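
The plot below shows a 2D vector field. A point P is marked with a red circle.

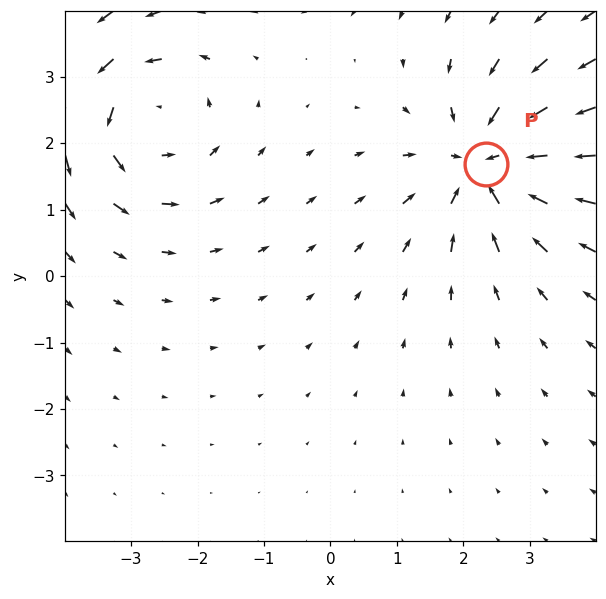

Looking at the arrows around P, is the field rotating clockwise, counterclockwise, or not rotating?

Near P at (2.3, 1.7) the arrows show no circulation. The curl there is ≈0.

not rotating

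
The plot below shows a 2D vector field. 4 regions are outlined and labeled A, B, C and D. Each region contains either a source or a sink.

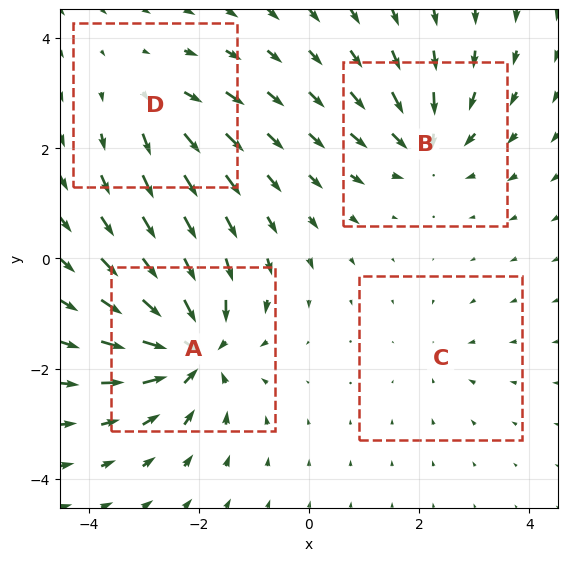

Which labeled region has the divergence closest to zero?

C

Divergence at each region's feature centre — A: about -8, B: about -5, C: about -2, D: about +4. Region C is closest to zero.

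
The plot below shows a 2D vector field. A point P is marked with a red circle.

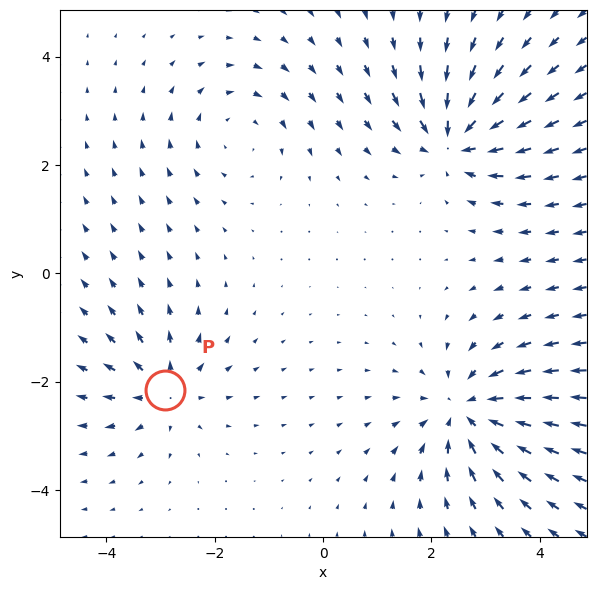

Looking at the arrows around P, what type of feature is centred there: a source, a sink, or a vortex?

At P (-2.9, -2.2) the arrows spread outward. Divergence about +4, curl ≈0 — positive divergence with near-zero curl is a source.

source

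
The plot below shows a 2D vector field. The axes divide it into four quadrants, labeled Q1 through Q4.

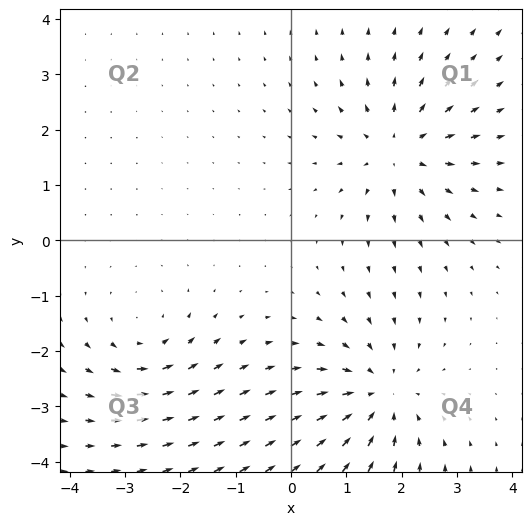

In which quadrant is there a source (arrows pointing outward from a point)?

The source sits at approximately (1.9, 1.6), which lies in quadrant Q1. The divergence there is about +4, positive as expected for a source.

Q1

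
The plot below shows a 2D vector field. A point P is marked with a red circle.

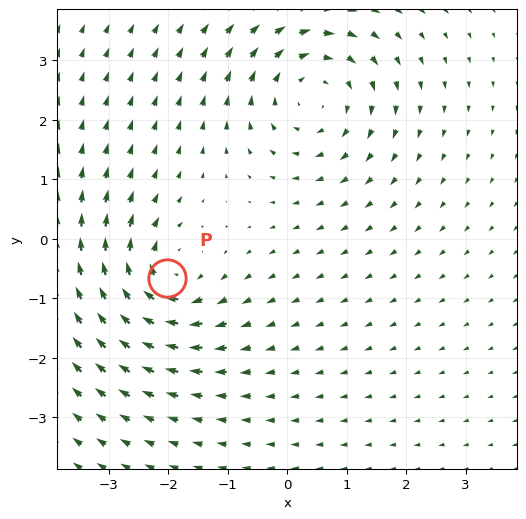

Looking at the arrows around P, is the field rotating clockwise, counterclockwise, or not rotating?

clockwise

Near P at (-2.0, -0.7) the arrows circulate clockwise. The curl (z-component) there is about -4; negative curl means clockwise rotation.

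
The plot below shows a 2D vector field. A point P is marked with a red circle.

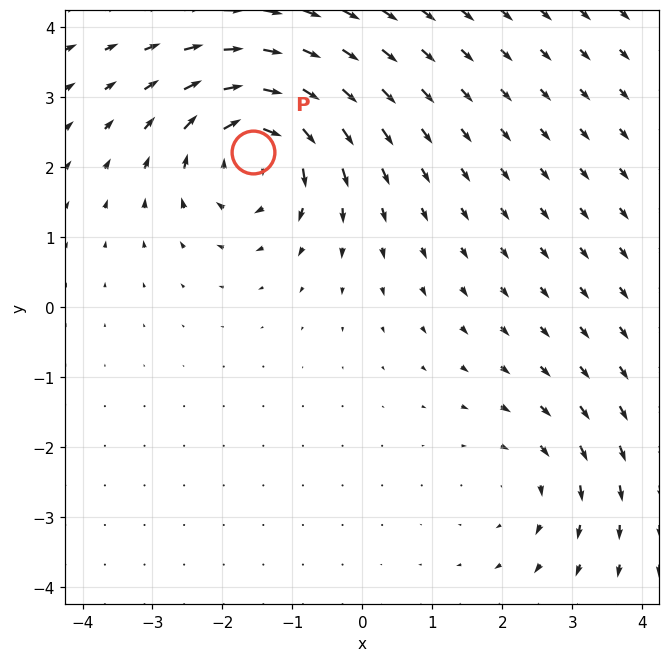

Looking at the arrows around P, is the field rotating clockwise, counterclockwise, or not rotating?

Near P at (-1.6, 2.2) the arrows circulate clockwise. The curl (z-component) there is about -5; negative curl means clockwise rotation.

clockwise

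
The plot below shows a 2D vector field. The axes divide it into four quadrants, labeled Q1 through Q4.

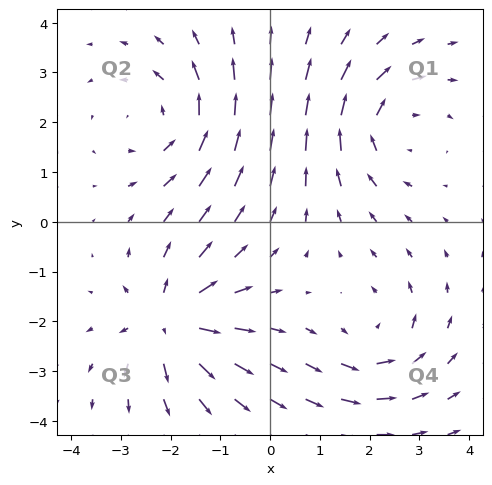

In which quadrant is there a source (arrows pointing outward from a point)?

Q3

The source sits at approximately (-2.0, -2.0), which lies in quadrant Q3. The divergence there is about +6, positive as expected for a source.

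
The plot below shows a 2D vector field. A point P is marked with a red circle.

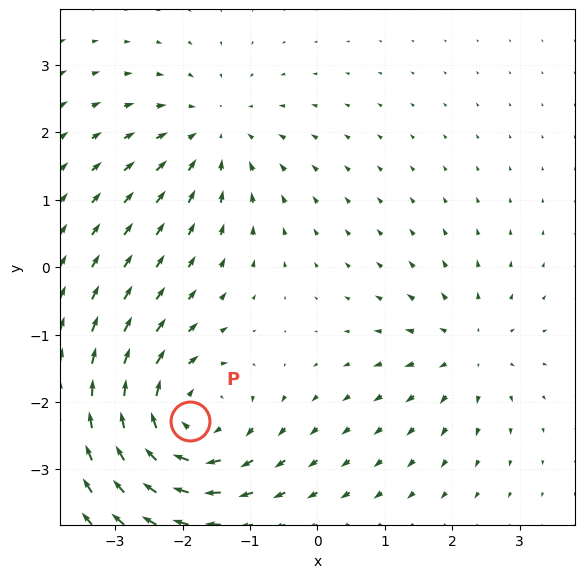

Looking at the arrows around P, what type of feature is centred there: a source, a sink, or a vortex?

At P (-1.9, -2.3) the arrows circulate clockwise. Divergence ≈0, curl about -5 — near-zero divergence with nonzero curl is a vortex.

vortex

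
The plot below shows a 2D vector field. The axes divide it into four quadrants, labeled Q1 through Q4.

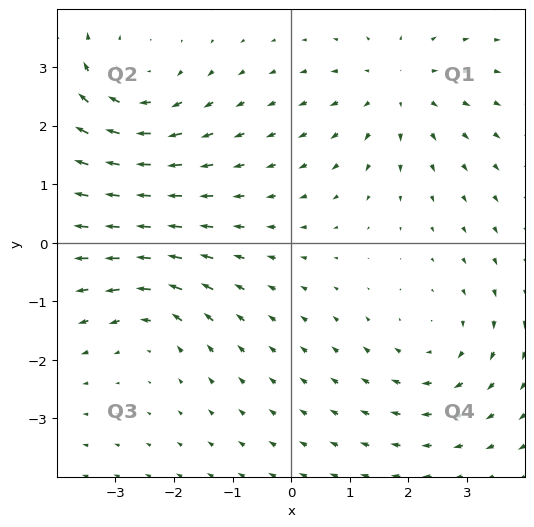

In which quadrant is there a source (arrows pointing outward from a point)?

Q1

The source sits at approximately (1.8, 2.6), which lies in quadrant Q1. The divergence there is about +4, positive as expected for a source.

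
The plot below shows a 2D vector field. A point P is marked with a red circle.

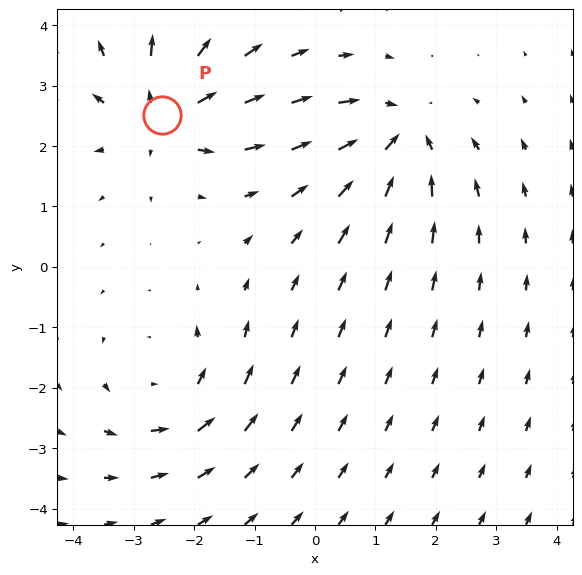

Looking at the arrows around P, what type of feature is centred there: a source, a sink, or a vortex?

At P (-2.5, 2.5) the arrows spread outward. Divergence about +6, curl ≈0 — positive divergence with near-zero curl is a source.

source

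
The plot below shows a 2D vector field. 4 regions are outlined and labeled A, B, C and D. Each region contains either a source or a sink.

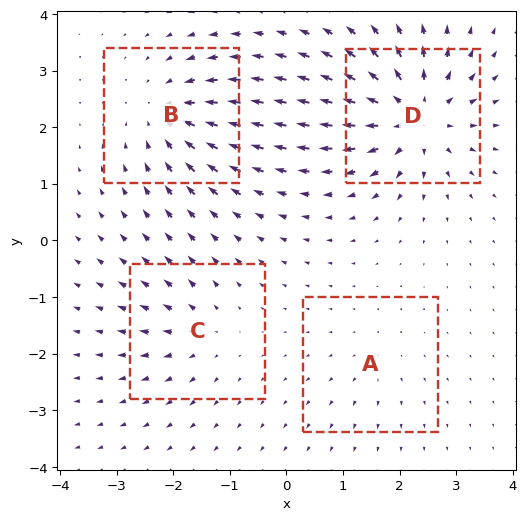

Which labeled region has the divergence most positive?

Divergence at each region's feature centre — A: about +2, B: about -6, C: about +4, D: about +8. Region D is most positive.

D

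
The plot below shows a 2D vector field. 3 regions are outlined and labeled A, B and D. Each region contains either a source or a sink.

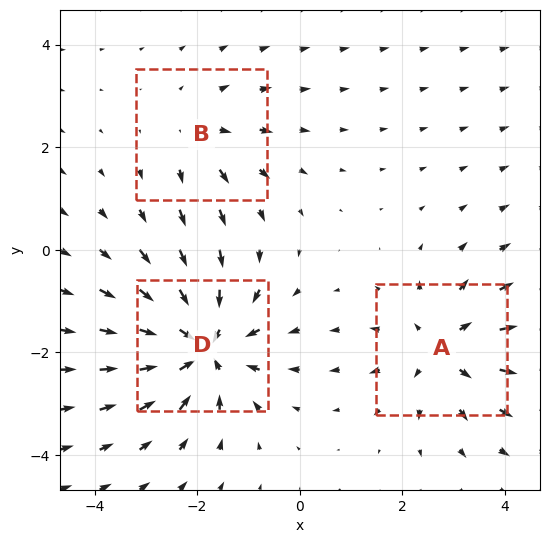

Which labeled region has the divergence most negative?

Divergence at each region's feature centre — A: about +3, B: about +2, D: about -5. Region D is most negative.

D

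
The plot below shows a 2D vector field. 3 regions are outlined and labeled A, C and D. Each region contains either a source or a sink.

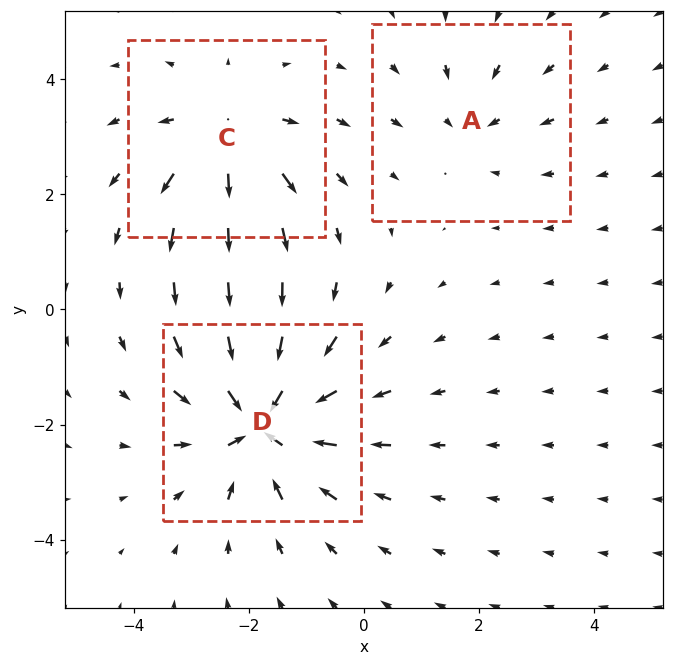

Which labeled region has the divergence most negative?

D

Divergence at each region's feature centre — A: about -2, C: about +3, D: about -5. Region D is most negative.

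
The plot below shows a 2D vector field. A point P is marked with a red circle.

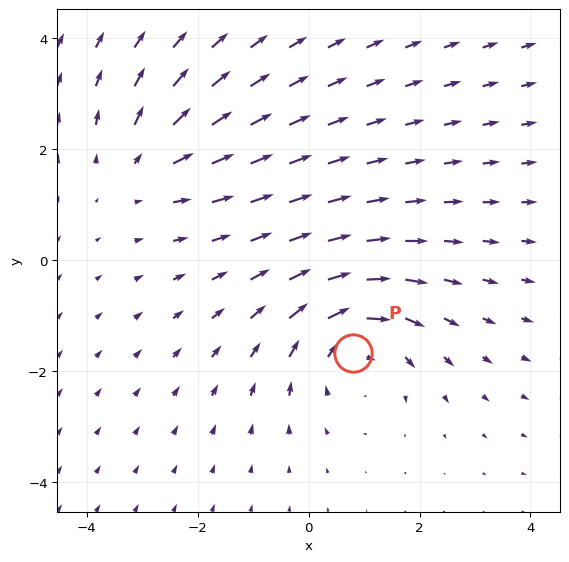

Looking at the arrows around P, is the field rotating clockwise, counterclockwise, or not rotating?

clockwise

Near P at (0.8, -1.7) the arrows circulate clockwise. The curl (z-component) there is about -3; negative curl means clockwise rotation.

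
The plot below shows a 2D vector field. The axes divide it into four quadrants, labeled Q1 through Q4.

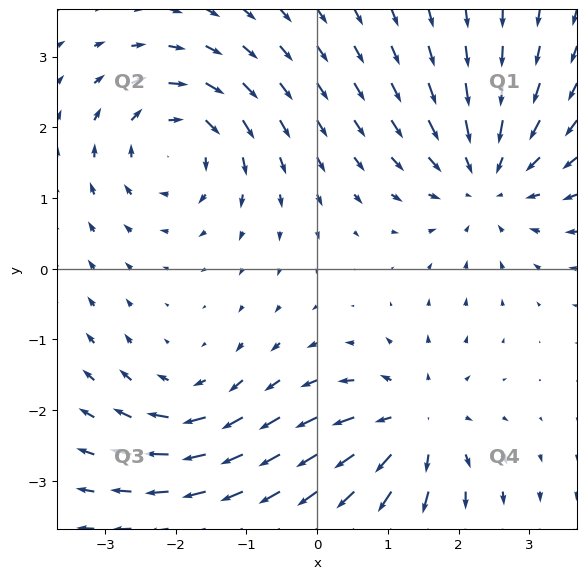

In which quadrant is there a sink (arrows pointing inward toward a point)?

Q1

The sink sits at approximately (2.4, 1.3), which lies in quadrant Q1. The divergence there is about -4, negative as expected for a sink.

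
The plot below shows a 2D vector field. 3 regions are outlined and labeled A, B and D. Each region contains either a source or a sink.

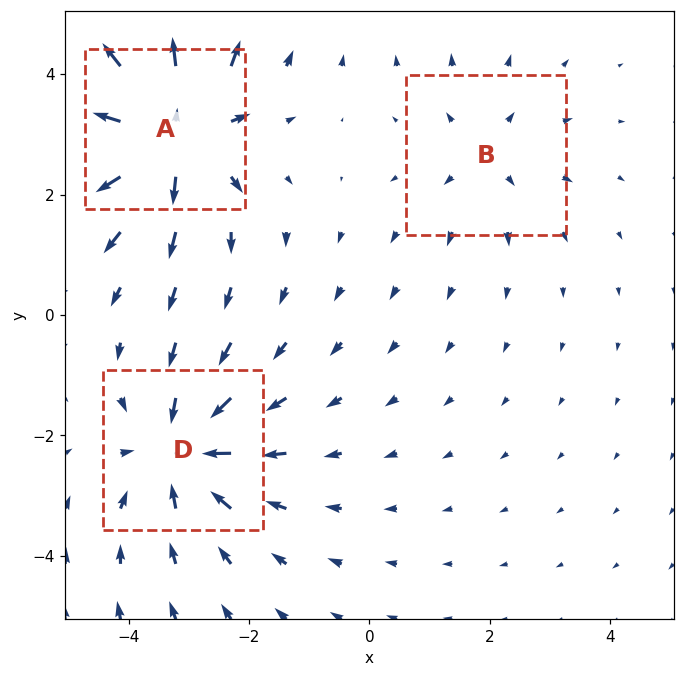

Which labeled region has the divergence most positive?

Divergence at each region's feature centre — A: about +5, B: about +2, D: about -4. Region A is most positive.

A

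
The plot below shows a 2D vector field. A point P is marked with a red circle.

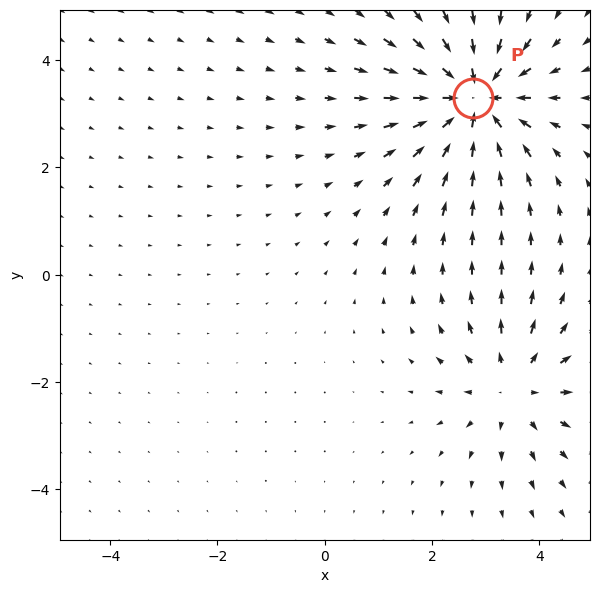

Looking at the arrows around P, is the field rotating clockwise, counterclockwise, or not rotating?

Near P at (2.8, 3.3) the arrows show no circulation. The curl there is ≈0.

not rotating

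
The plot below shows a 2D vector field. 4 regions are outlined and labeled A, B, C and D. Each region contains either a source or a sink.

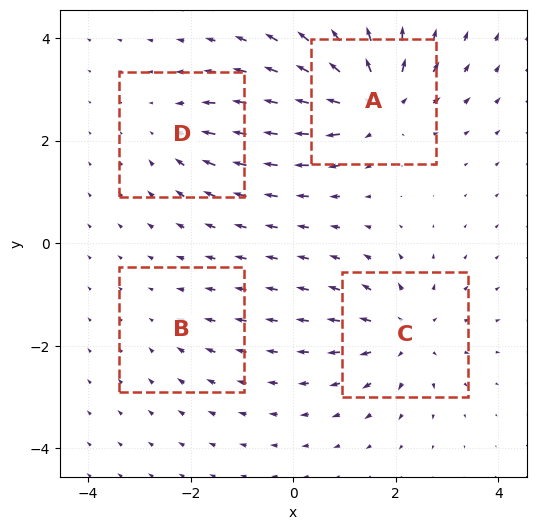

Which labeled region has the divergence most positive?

A

Divergence at each region's feature centre — A: about +7, B: about -2, C: about +5, D: about -3. Region A is most positive.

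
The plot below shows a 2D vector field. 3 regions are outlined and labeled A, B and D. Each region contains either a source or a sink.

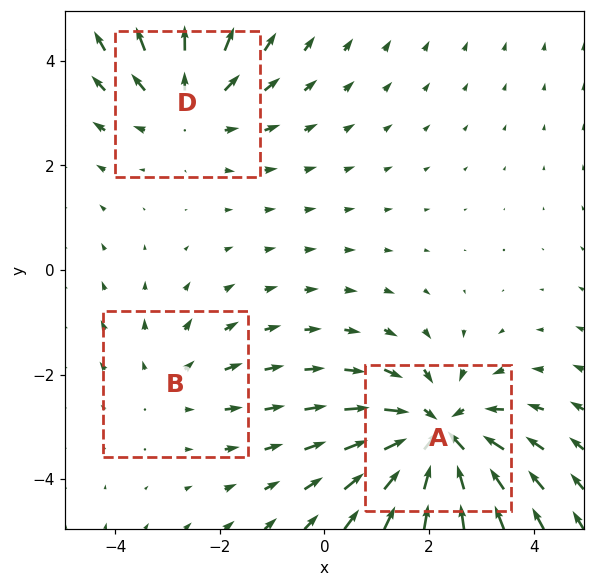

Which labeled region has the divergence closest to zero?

Divergence at each region's feature centre — A: about -4, B: about +2, D: about +3. Region B is closest to zero.

B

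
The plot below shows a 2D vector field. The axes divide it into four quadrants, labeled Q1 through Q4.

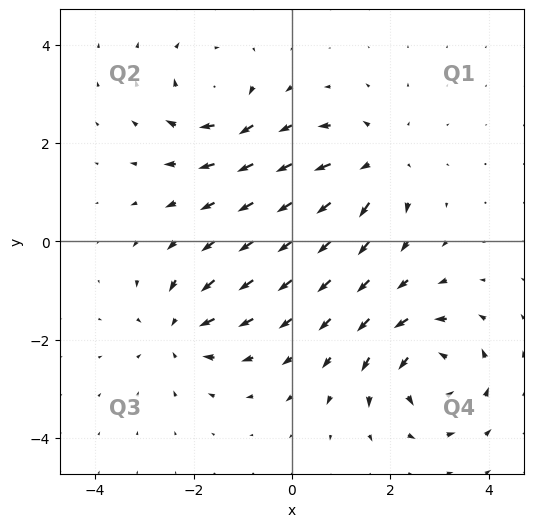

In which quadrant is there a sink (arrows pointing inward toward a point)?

The sink sits at approximately (-2.3, -1.8), which lies in quadrant Q3. The divergence there is about -4, negative as expected for a sink.

Q3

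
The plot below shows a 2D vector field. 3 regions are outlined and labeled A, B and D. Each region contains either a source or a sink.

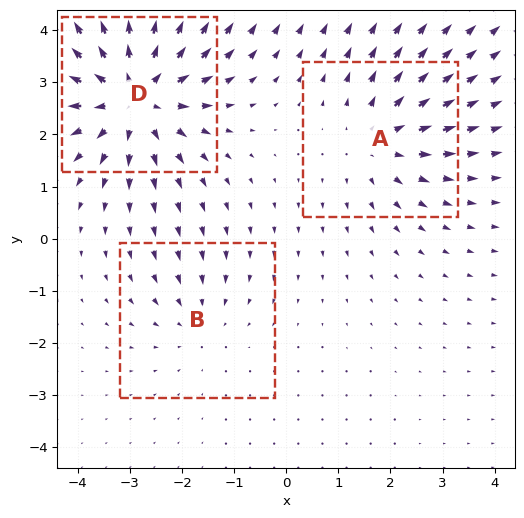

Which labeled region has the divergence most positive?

D

Divergence at each region's feature centre — A: about +3, B: about -2, D: about +5. Region D is most positive.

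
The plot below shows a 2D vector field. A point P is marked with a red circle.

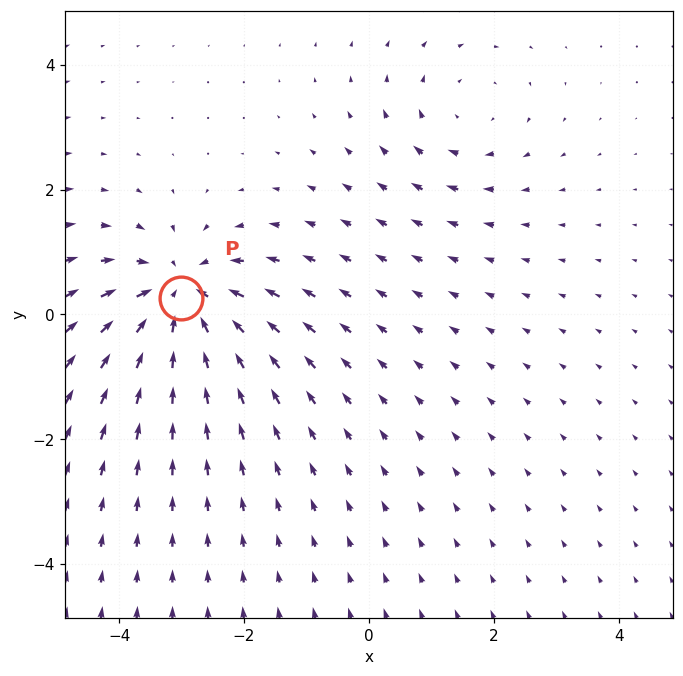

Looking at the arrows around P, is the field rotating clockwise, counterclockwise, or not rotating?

not rotating

Near P at (-3.0, 0.3) the arrows show no circulation. The curl there is ≈0.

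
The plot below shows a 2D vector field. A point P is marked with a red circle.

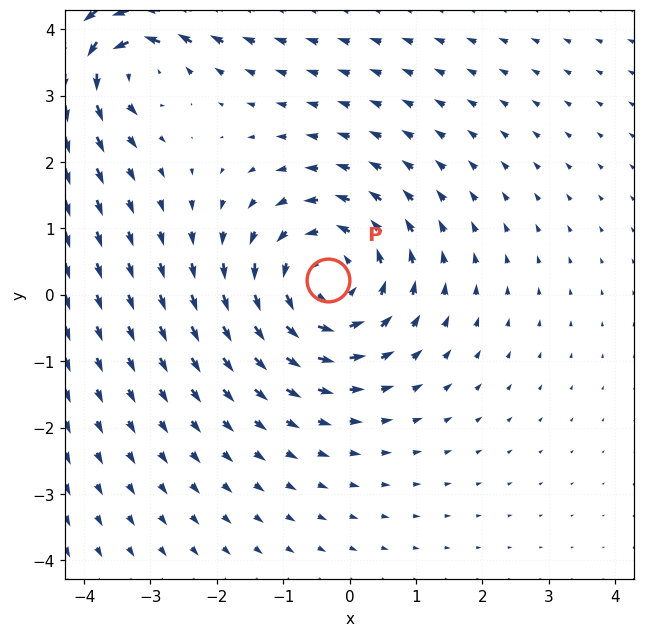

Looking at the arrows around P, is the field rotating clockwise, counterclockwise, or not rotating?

Near P at (-0.3, 0.2) the arrows circulate counterclockwise. The curl (z-component) there is about +4; positive curl means counterclockwise rotation.

counterclockwise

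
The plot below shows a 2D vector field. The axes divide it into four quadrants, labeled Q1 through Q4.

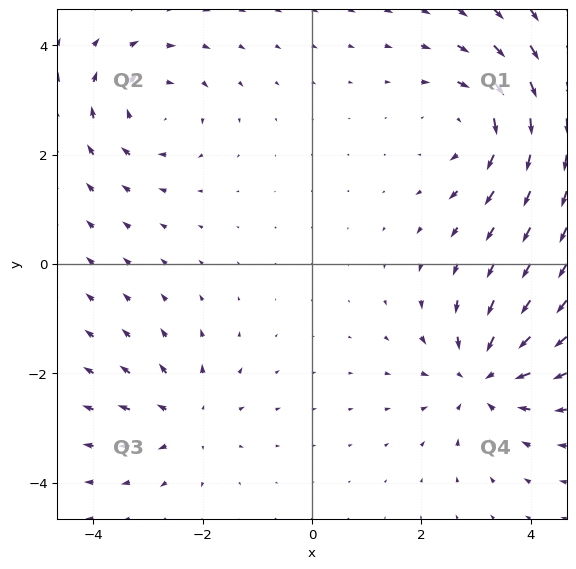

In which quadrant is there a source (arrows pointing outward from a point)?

Q3

The source sits at approximately (-2.3, -2.8), which lies in quadrant Q3. The divergence there is about +4, positive as expected for a source.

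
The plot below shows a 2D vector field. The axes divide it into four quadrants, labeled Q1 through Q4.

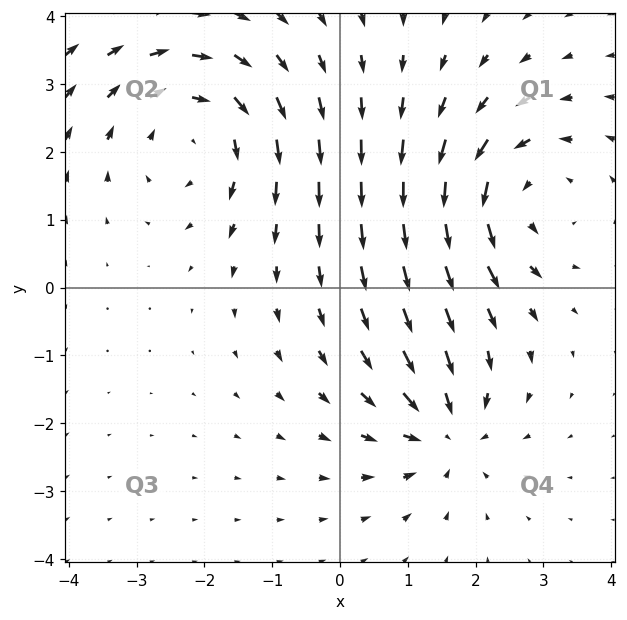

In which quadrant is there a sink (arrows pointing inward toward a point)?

The sink sits at approximately (1.6, -2.1), which lies in quadrant Q4. The divergence there is about -4, negative as expected for a sink.

Q4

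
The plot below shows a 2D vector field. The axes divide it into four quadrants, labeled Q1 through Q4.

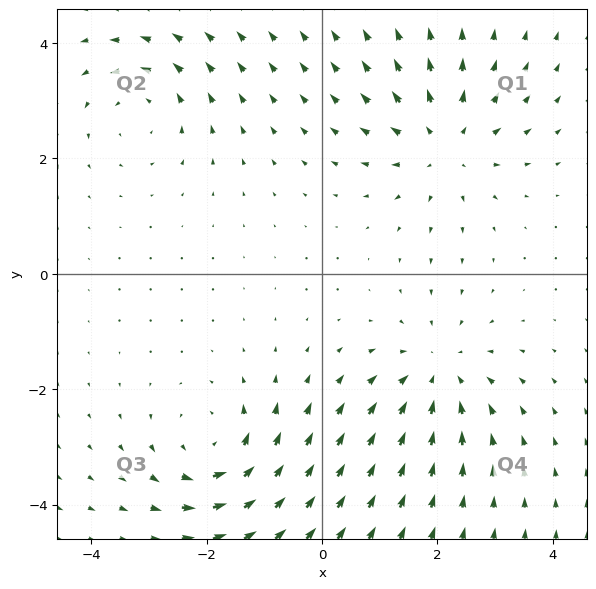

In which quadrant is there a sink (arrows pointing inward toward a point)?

Q4

The sink sits at approximately (2.0, -1.7), which lies in quadrant Q4. The divergence there is about -4, negative as expected for a sink.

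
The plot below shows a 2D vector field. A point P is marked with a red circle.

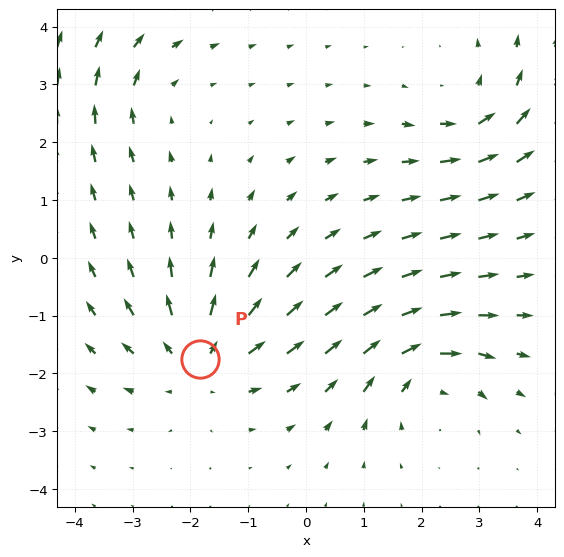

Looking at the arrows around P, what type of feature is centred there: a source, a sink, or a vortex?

At P (-1.8, -1.8) the arrows spread outward. Divergence about +5, curl ≈0 — positive divergence with near-zero curl is a source.

source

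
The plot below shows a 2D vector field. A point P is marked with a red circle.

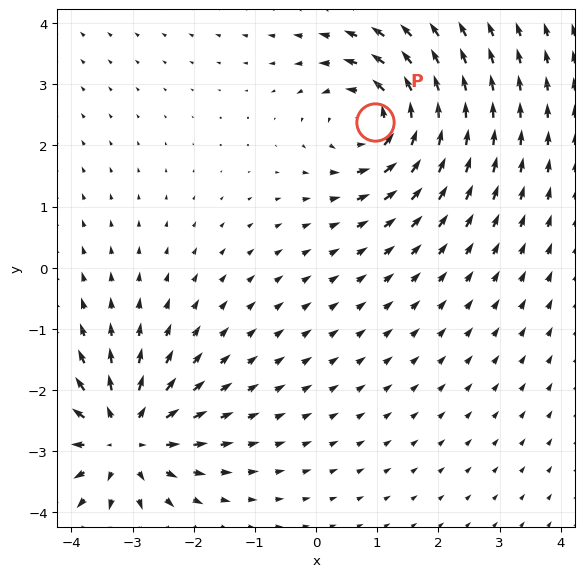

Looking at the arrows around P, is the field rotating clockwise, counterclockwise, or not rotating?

counterclockwise

Near P at (1.0, 2.4) the arrows circulate counterclockwise. The curl (z-component) there is about +5; positive curl means counterclockwise rotation.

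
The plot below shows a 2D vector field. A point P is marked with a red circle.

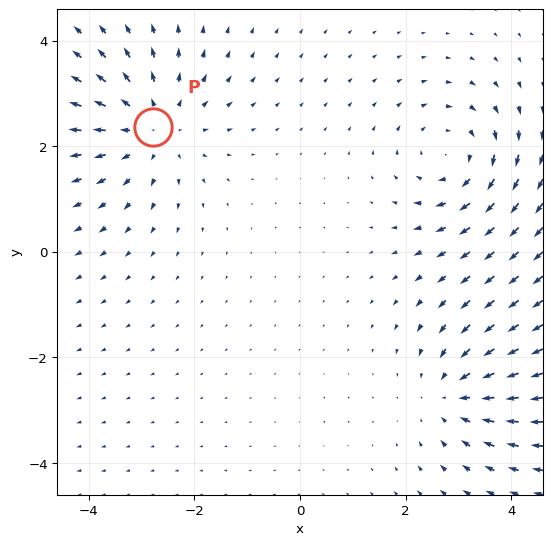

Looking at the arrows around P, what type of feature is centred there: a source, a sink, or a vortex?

At P (-2.8, 2.4) the arrows spread outward. Divergence about +4, curl ≈0 — positive divergence with near-zero curl is a source.

source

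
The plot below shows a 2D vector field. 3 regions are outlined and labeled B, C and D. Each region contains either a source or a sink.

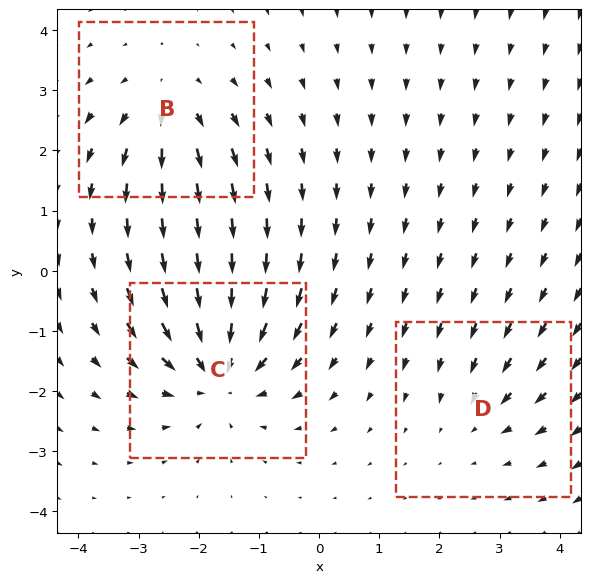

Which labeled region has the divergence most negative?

Divergence at each region's feature centre — B: about +3, C: about -5, D: about -2. Region C is most negative.

C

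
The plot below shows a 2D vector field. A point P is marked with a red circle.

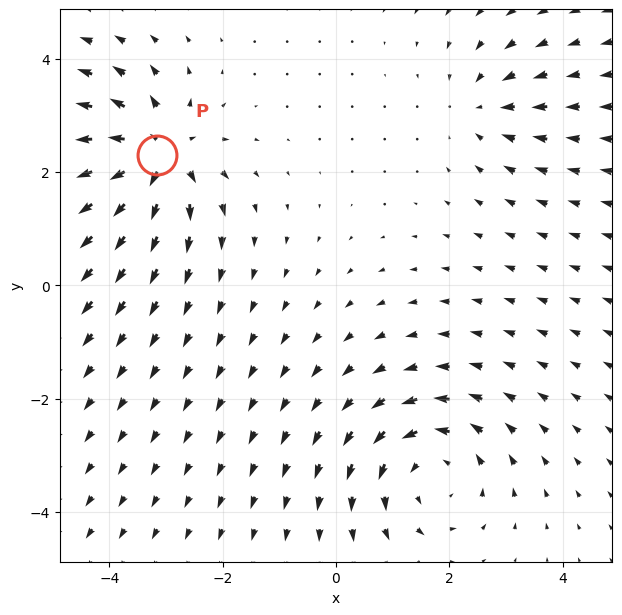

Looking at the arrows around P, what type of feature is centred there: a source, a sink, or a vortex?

source

At P (-3.2, 2.3) the arrows spread outward. Divergence about +6, curl ≈0 — positive divergence with near-zero curl is a source.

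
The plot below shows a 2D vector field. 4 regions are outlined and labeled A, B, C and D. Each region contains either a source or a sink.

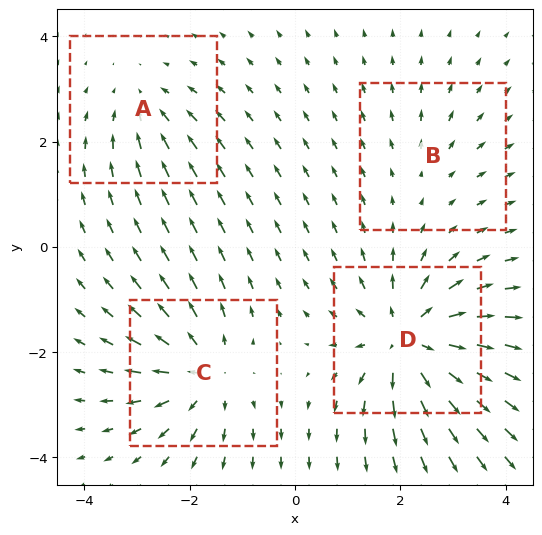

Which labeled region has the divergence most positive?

D

Divergence at each region's feature centre — A: about -3, B: about +2, C: about +6, D: about +8. Region D is most positive.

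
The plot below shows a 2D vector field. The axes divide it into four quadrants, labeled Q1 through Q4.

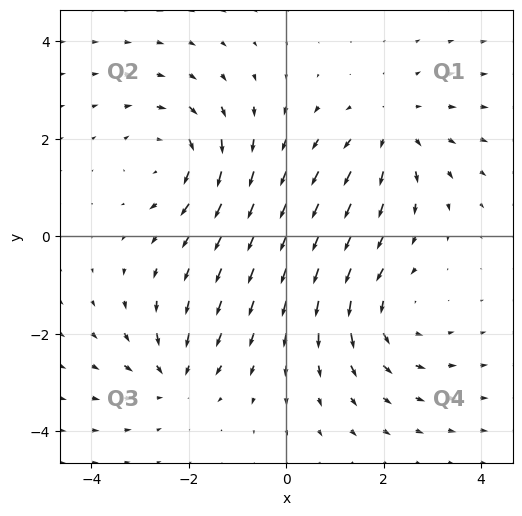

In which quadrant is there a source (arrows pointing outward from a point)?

The source sits at approximately (2.2, 2.2), which lies in quadrant Q1. The divergence there is about +3, positive as expected for a source.

Q1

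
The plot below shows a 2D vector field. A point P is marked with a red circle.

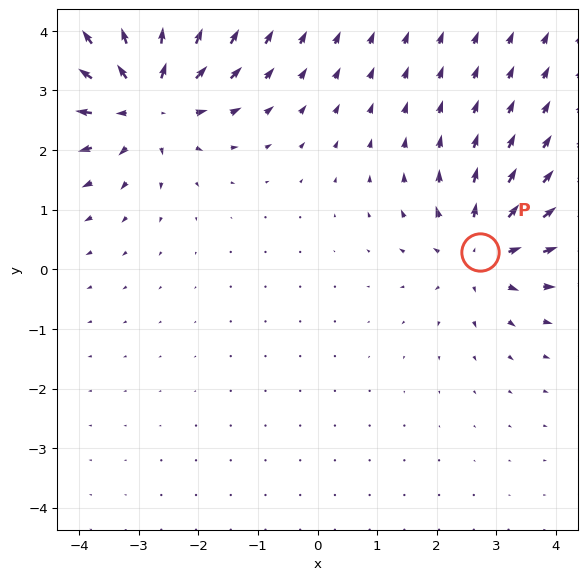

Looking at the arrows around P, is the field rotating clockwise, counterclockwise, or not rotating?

not rotating

Near P at (2.7, 0.3) the arrows show no circulation. The curl there is ≈0.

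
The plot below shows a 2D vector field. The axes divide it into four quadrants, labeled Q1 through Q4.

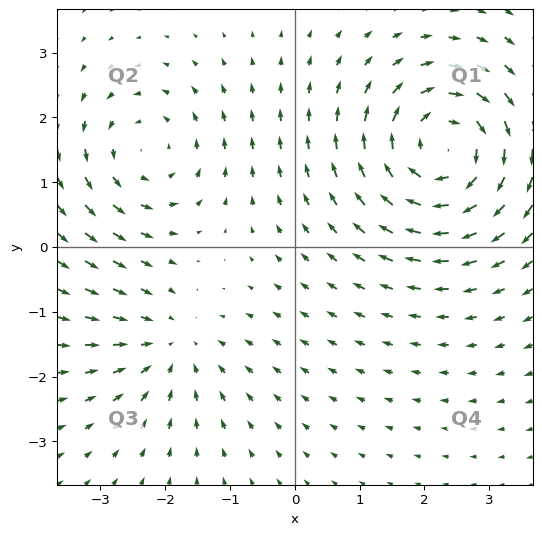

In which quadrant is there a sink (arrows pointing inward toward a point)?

The sink sits at approximately (-1.9, -1.5), which lies in quadrant Q3. The divergence there is about -3, negative as expected for a sink.

Q3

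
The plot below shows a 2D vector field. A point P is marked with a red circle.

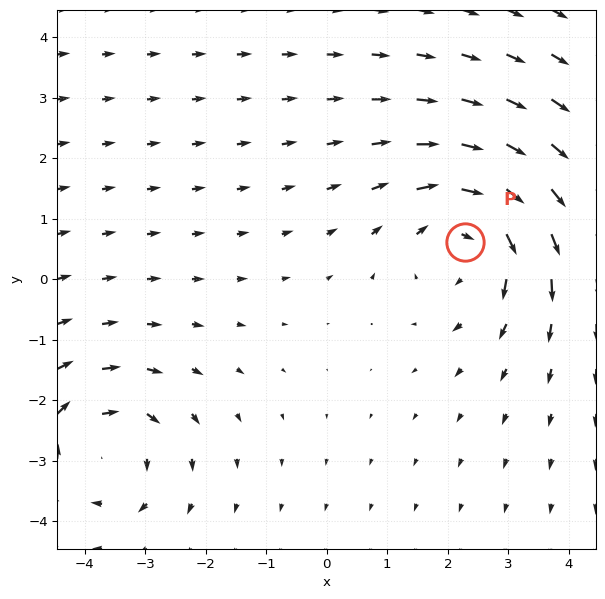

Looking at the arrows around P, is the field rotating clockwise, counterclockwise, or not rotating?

clockwise

Near P at (2.3, 0.6) the arrows circulate clockwise. The curl (z-component) there is about -3; negative curl means clockwise rotation.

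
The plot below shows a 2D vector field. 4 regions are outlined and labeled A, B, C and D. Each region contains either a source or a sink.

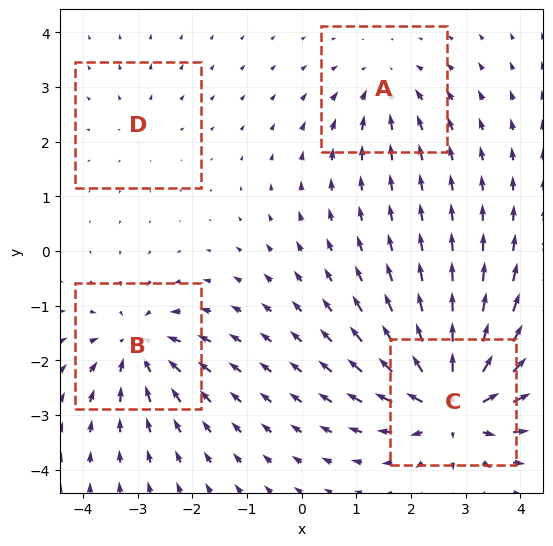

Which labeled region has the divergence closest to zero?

Divergence at each region's feature centre — A: about -4, B: about -6, C: about +9, D: about +2. Region D is closest to zero.

D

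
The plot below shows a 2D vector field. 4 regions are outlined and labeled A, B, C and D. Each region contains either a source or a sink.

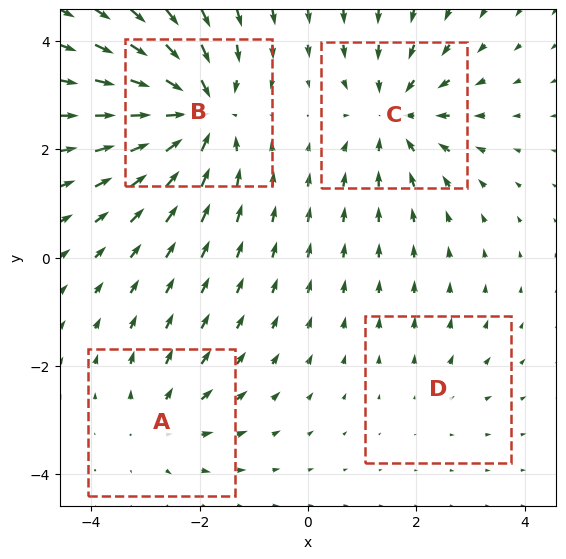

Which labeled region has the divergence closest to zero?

Divergence at each region's feature centre — A: about +3, B: about -7, C: about -5, D: about +2. Region D is closest to zero.

D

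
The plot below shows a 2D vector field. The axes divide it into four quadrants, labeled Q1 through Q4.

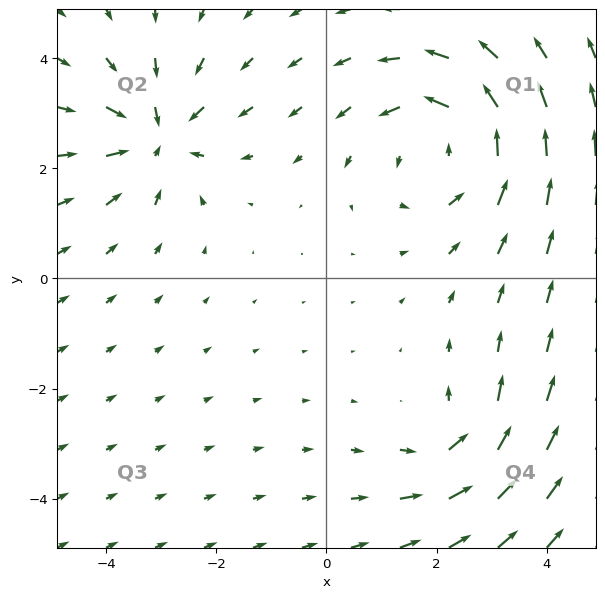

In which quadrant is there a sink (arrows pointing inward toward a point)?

Q2

The sink sits at approximately (-3.1, 2.6), which lies in quadrant Q2. The divergence there is about -4, negative as expected for a sink.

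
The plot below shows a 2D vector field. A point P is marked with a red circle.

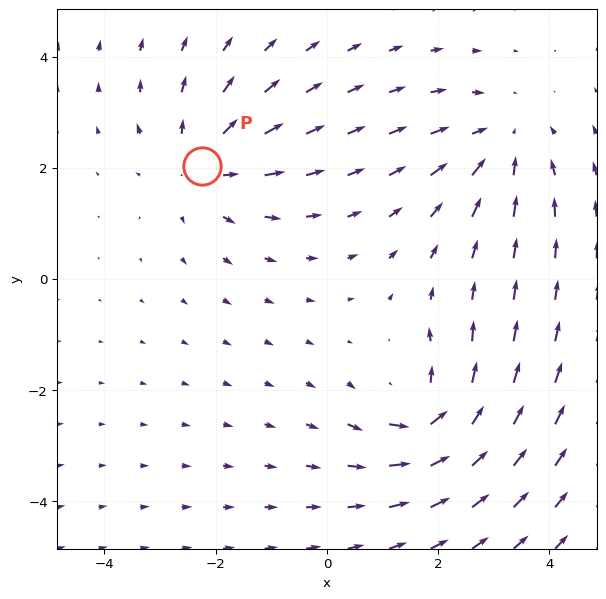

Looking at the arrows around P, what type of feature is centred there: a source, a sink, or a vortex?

At P (-2.2, 2.0) the arrows spread outward. Divergence about +3, curl ≈0 — positive divergence with near-zero curl is a source.

source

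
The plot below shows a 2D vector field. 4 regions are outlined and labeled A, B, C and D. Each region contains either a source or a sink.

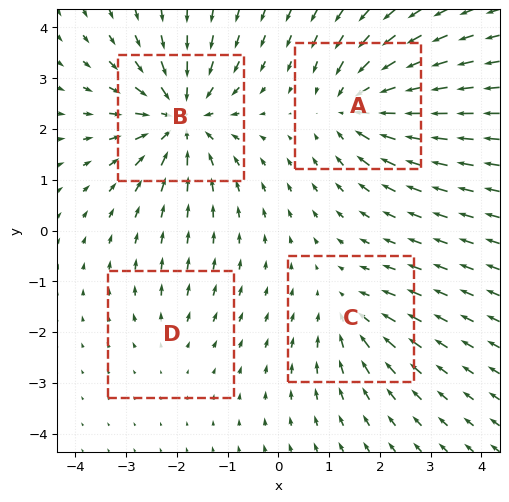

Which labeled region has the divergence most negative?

B

Divergence at each region's feature centre — A: about -6, B: about -7, C: about -3, D: about +2. Region B is most negative.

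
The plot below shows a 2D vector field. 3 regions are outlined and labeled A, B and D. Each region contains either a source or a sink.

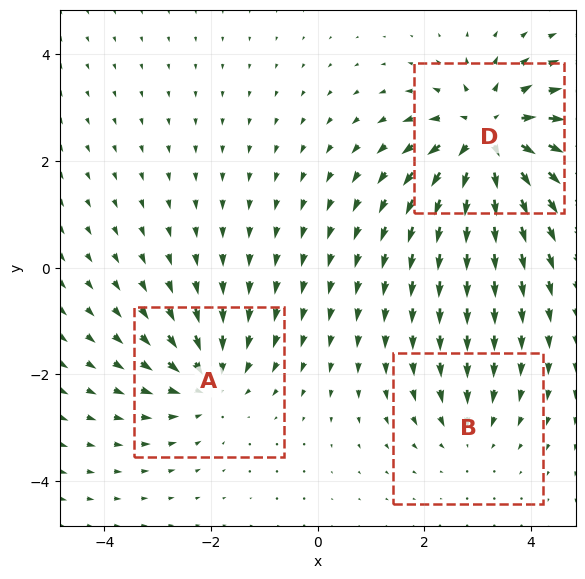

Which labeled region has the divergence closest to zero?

B

Divergence at each region's feature centre — A: about -3, B: about -2, D: about +5. Region B is closest to zero.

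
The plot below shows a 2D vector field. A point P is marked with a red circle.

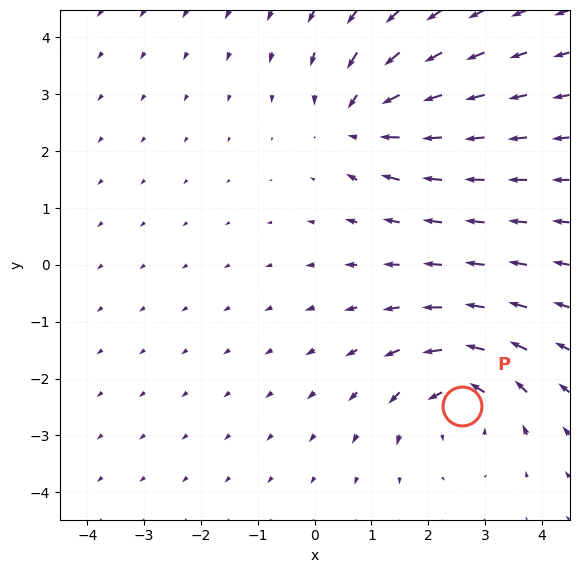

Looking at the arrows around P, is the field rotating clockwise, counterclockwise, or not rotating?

Near P at (2.6, -2.5) the arrows circulate counterclockwise. The curl (z-component) there is about +4; positive curl means counterclockwise rotation.

counterclockwise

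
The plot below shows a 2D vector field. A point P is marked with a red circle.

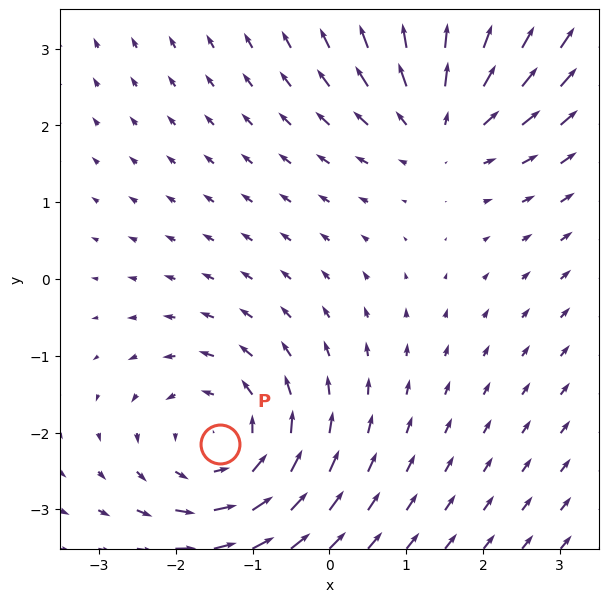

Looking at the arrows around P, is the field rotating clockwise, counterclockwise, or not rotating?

Near P at (-1.4, -2.2) the arrows circulate counterclockwise. The curl (z-component) there is about +3; positive curl means counterclockwise rotation.

counterclockwise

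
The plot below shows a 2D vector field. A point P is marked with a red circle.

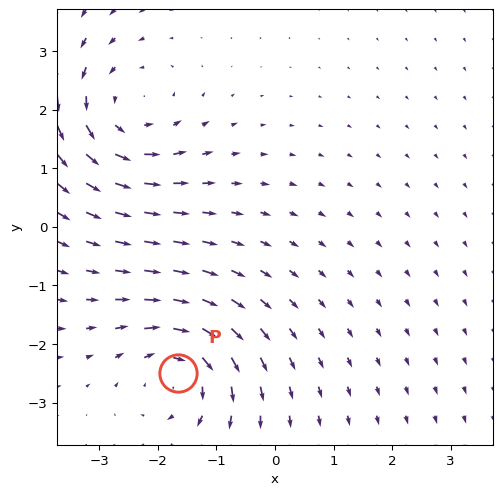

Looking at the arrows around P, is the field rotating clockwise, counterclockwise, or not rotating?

Near P at (-1.7, -2.5) the arrows circulate clockwise. The curl (z-component) there is about -5; negative curl means clockwise rotation.

clockwise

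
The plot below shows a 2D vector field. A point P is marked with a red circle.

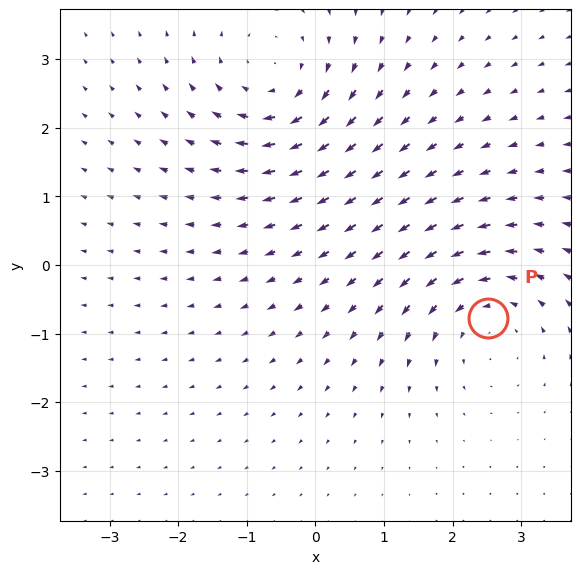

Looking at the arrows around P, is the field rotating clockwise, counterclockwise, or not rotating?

counterclockwise

Near P at (2.5, -0.8) the arrows circulate counterclockwise. The curl (z-component) there is about +4; positive curl means counterclockwise rotation.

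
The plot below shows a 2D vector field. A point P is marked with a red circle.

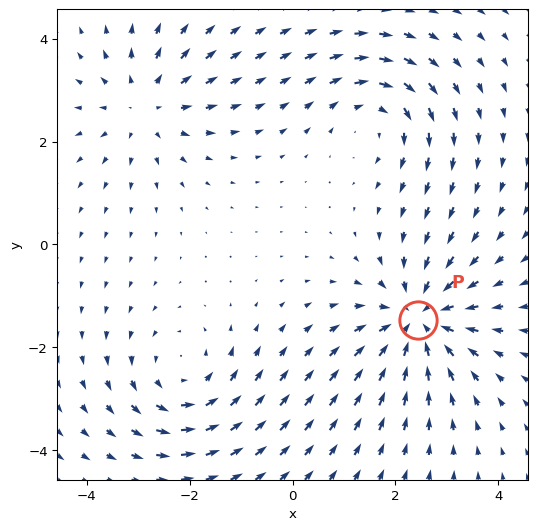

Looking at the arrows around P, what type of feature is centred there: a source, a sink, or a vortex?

At P (2.4, -1.5) the arrows converge inward. Divergence about -5, curl ≈0 — negative divergence with near-zero curl is a sink.

sink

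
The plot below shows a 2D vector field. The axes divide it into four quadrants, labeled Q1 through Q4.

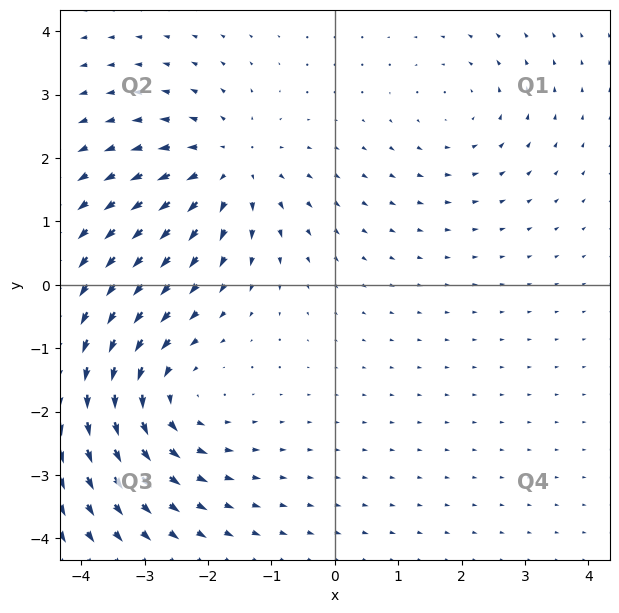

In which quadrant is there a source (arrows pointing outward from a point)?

Q2

The source sits at approximately (-1.7, 1.8), which lies in quadrant Q2. The divergence there is about +4, positive as expected for a source.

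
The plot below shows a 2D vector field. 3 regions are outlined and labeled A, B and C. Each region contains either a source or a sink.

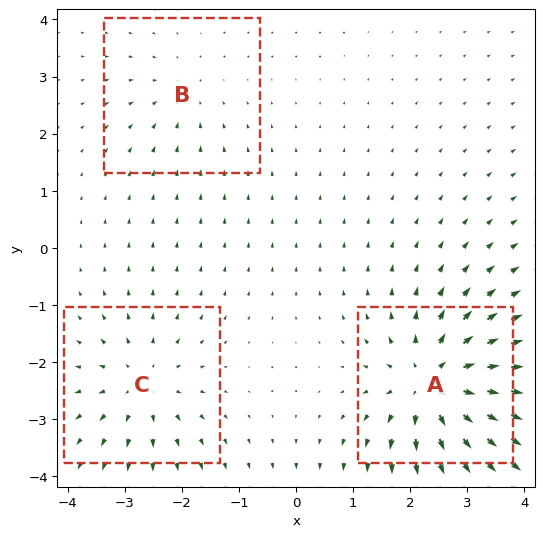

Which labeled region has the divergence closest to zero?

B

Divergence at each region's feature centre — A: about +6, B: about -2, C: about +3. Region B is closest to zero.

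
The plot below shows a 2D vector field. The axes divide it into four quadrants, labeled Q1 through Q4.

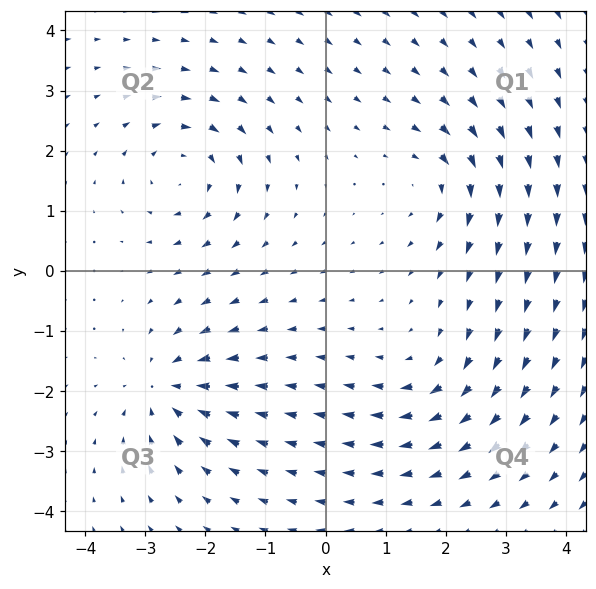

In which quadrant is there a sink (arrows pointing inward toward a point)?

Q3

The sink sits at approximately (-2.7, -2.0), which lies in quadrant Q3. The divergence there is about -6, negative as expected for a sink.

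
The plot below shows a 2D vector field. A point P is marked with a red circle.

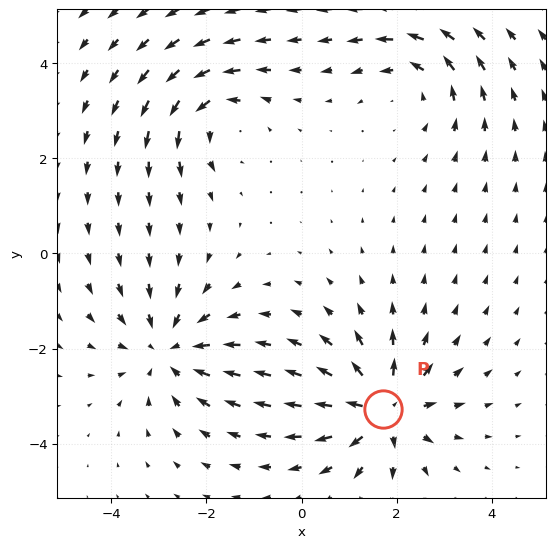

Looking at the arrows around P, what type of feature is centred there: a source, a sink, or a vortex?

source

At P (1.7, -3.3) the arrows spread outward. Divergence about +5, curl ≈0 — positive divergence with near-zero curl is a source.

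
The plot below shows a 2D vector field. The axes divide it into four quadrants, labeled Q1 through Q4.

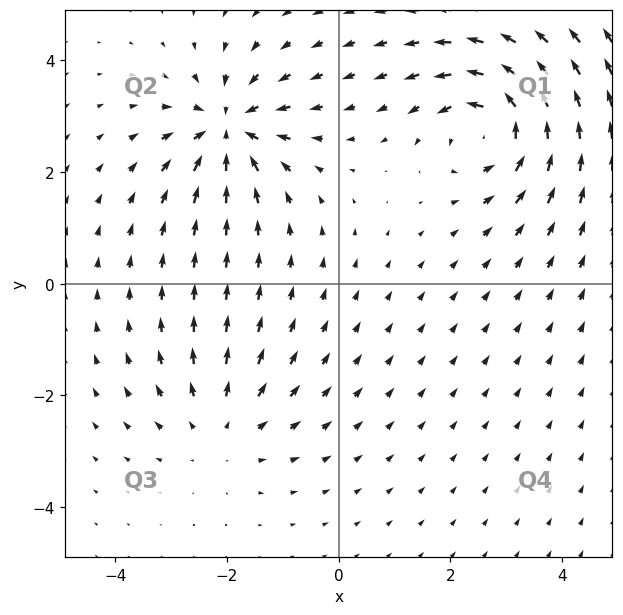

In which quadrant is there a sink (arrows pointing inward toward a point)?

Q2

The sink sits at approximately (-2.0, 2.8), which lies in quadrant Q2. The divergence there is about -5, negative as expected for a sink.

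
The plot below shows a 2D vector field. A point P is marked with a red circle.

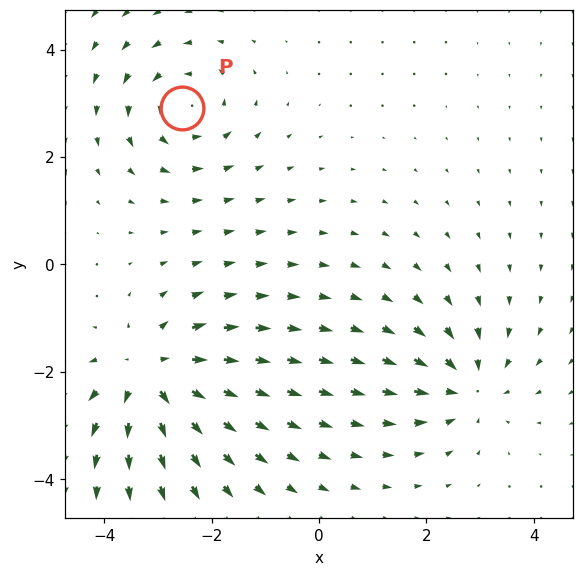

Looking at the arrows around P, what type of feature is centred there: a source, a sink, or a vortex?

At P (-2.5, 2.9) the arrows circulate counterclockwise. Divergence ≈0, curl about +4 — near-zero divergence with nonzero curl is a vortex.

vortex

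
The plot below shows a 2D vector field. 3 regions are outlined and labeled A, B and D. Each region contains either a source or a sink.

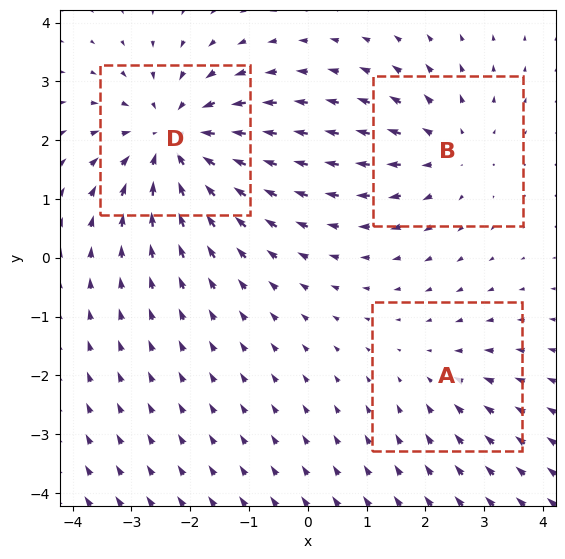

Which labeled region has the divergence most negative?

D

Divergence at each region's feature centre — A: about -2, B: about +3, D: about -4. Region D is most negative.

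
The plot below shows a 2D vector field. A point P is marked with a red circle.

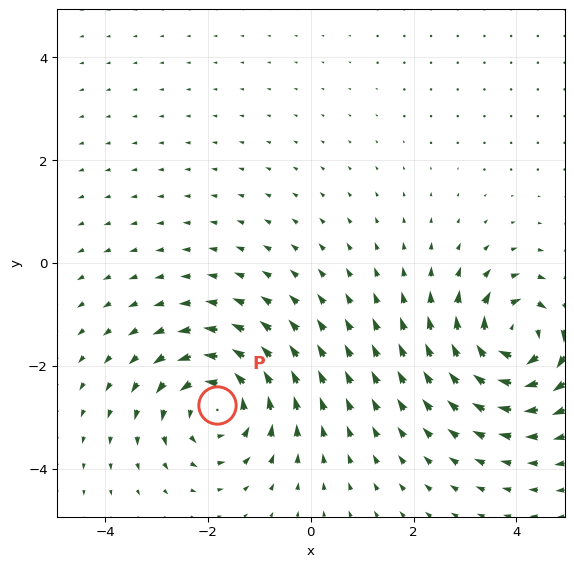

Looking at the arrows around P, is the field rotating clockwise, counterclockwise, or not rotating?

counterclockwise

Near P at (-1.8, -2.8) the arrows circulate counterclockwise. The curl (z-component) there is about +5; positive curl means counterclockwise rotation.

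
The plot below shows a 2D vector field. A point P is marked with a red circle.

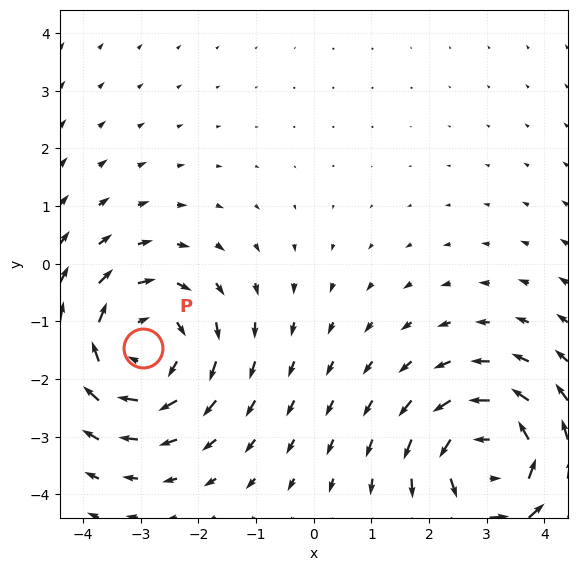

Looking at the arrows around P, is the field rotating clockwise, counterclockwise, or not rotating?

Near P at (-3.0, -1.5) the arrows circulate clockwise. The curl (z-component) there is about -2; negative curl means clockwise rotation.

clockwise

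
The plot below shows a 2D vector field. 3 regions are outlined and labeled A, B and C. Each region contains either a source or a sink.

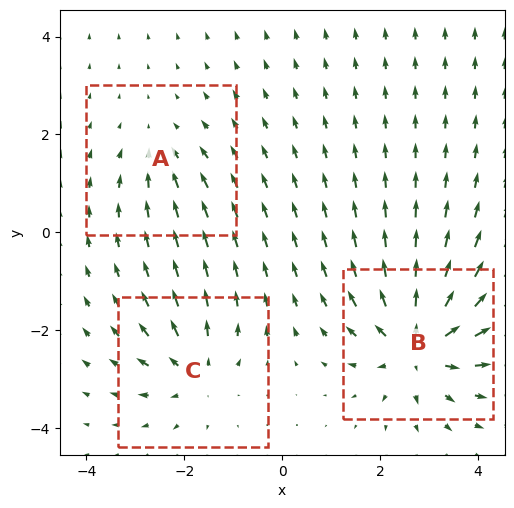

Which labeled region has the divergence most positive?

B

Divergence at each region's feature centre — A: about -2, B: about +6, C: about +4. Region B is most positive.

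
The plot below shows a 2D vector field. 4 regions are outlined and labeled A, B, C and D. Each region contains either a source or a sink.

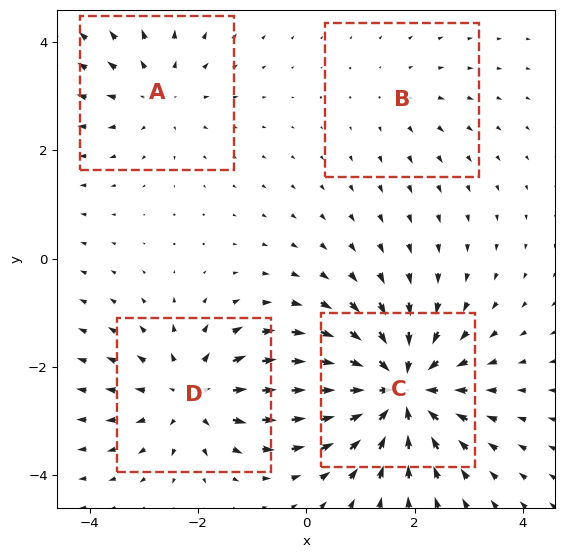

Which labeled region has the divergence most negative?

Divergence at each region's feature centre — A: about +3, B: about +2, C: about -7, D: about +5. Region C is most negative.

C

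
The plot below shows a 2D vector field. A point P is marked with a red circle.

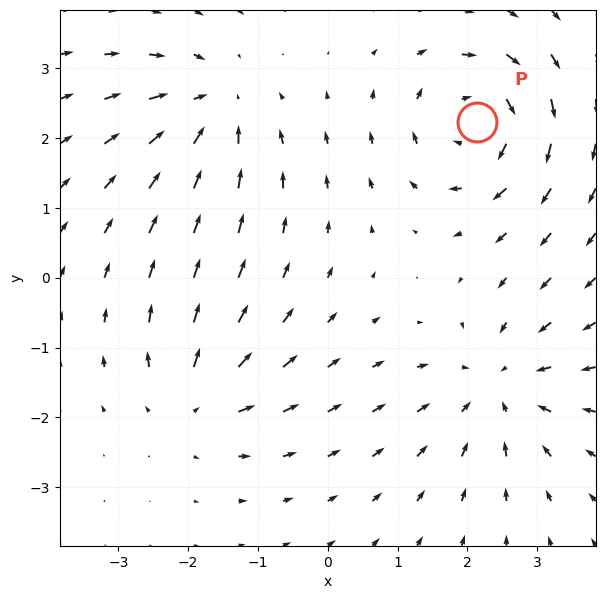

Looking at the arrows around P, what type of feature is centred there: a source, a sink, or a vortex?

At P (2.1, 2.2) the arrows circulate clockwise. Divergence ≈0, curl about -5 — near-zero divergence with nonzero curl is a vortex.

vortex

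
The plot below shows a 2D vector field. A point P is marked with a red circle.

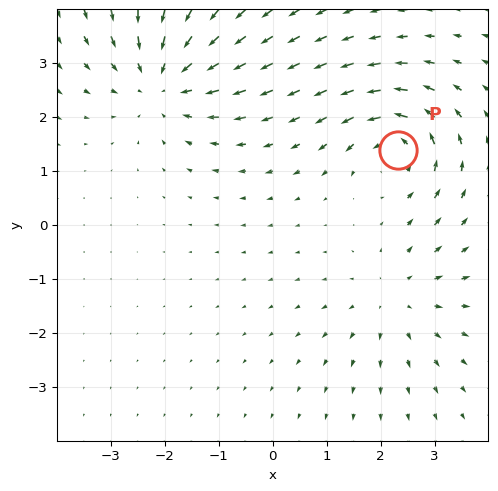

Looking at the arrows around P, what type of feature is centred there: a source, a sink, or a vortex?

vortex

At P (2.3, 1.4) the arrows circulate counterclockwise. Divergence ≈0, curl about +5 — near-zero divergence with nonzero curl is a vortex.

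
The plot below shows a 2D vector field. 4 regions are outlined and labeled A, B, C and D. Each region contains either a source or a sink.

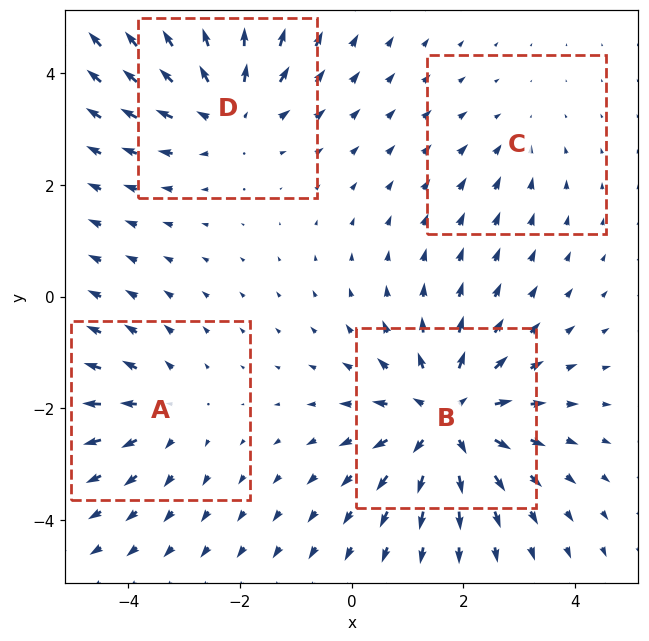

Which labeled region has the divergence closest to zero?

C

Divergence at each region's feature centre — A: about +3, B: about +6, C: about -2, D: about +5. Region C is closest to zero.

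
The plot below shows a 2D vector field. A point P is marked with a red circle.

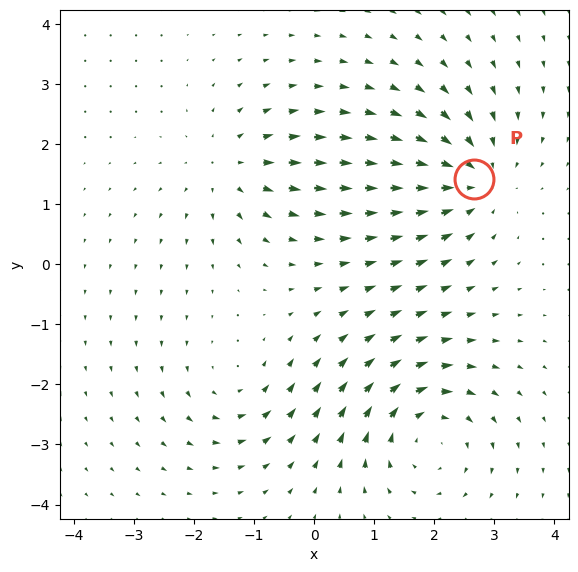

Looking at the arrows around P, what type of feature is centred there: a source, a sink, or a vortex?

sink

At P (2.7, 1.4) the arrows converge inward. Divergence about -5, curl ≈0 — negative divergence with near-zero curl is a sink.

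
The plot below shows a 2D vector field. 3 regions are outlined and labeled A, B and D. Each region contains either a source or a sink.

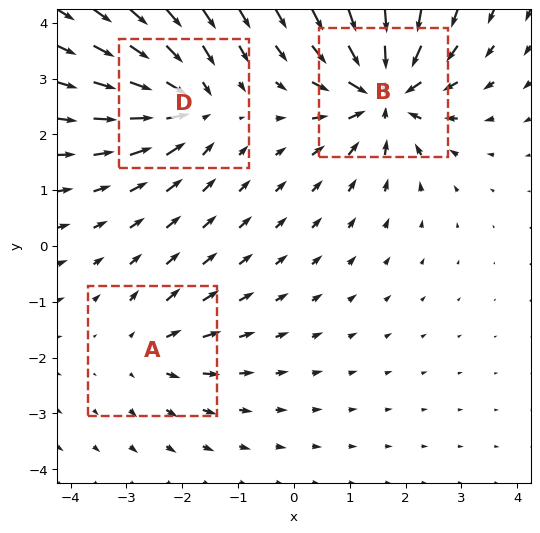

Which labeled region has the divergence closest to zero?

Divergence at each region's feature centre — A: about +3, B: about -6, D: about -4. Region A is closest to zero.

A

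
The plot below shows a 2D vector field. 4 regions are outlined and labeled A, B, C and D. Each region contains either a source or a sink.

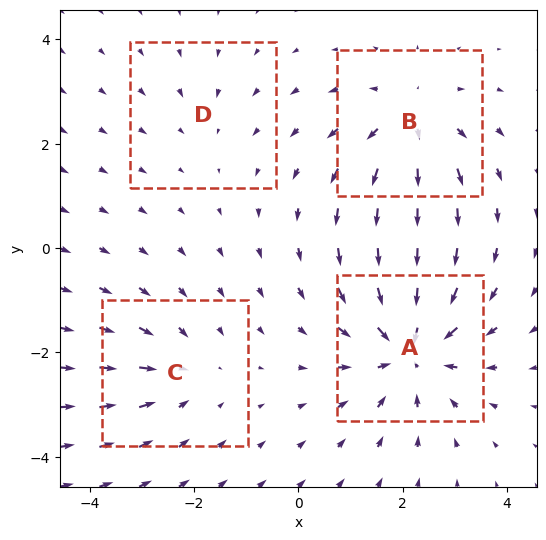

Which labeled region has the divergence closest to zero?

Divergence at each region's feature centre — A: about -6, B: about +4, C: about -3, D: about -2. Region D is closest to zero.

D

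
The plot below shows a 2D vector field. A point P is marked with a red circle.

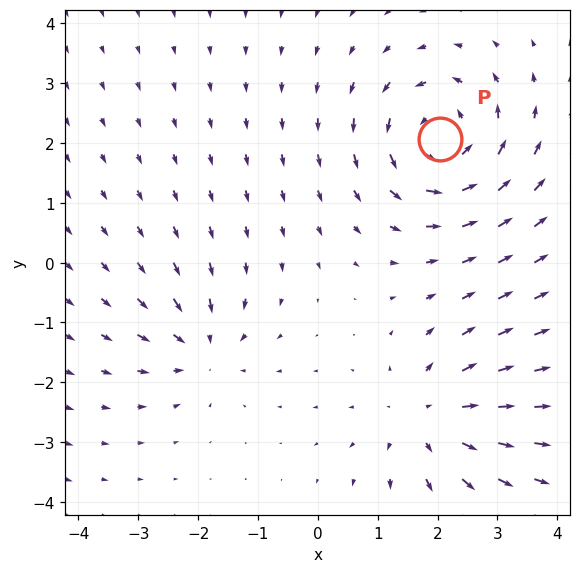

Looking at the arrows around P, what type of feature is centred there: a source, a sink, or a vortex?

vortex

At P (2.0, 2.1) the arrows circulate counterclockwise. Divergence ≈0, curl about +6 — near-zero divergence with nonzero curl is a vortex.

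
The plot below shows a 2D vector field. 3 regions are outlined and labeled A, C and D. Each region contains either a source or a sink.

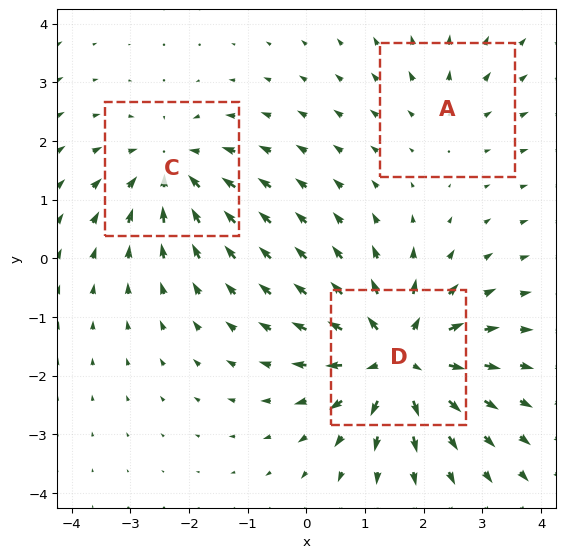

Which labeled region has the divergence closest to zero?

A

Divergence at each region's feature centre — A: about +2, C: about -4, D: about +6. Region A is closest to zero.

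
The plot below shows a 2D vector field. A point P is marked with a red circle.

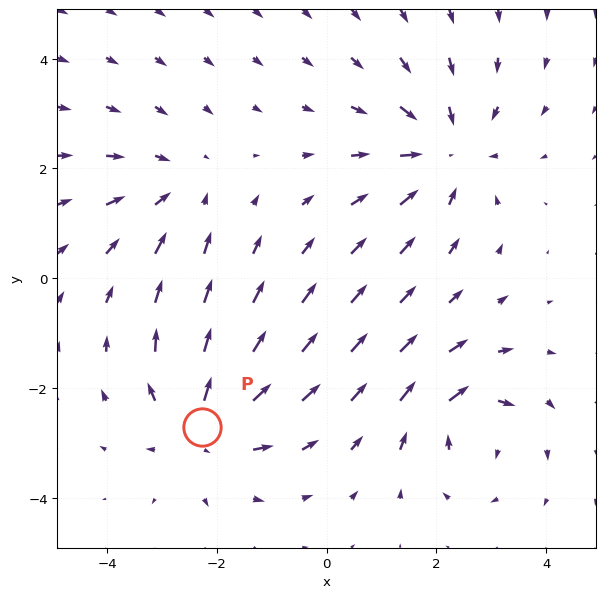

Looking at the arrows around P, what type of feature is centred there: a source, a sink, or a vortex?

At P (-2.3, -2.7) the arrows spread outward. Divergence about +4, curl ≈0 — positive divergence with near-zero curl is a source.

source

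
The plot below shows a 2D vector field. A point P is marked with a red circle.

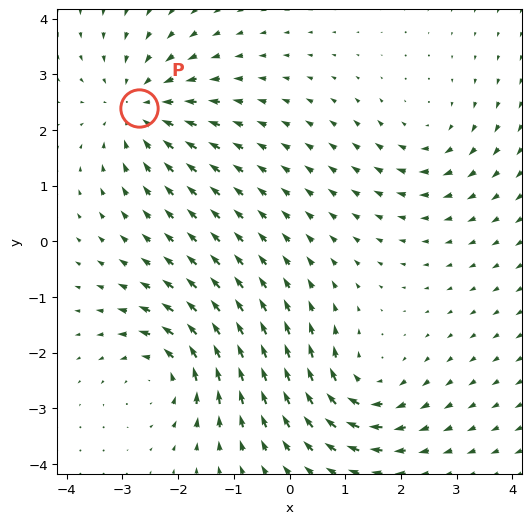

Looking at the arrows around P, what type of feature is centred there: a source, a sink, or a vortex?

sink

At P (-2.7, 2.4) the arrows converge inward. Divergence about -4, curl ≈0 — negative divergence with near-zero curl is a sink.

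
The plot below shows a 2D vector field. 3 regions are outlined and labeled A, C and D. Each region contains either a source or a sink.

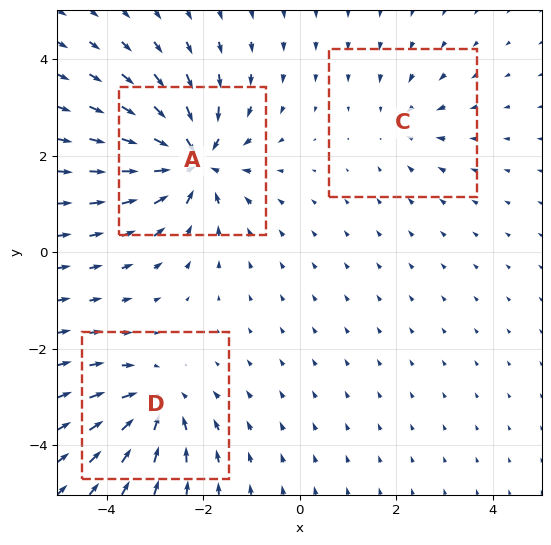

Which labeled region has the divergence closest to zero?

Divergence at each region's feature centre — A: about -6, C: about -2, D: about -4. Region C is closest to zero.

C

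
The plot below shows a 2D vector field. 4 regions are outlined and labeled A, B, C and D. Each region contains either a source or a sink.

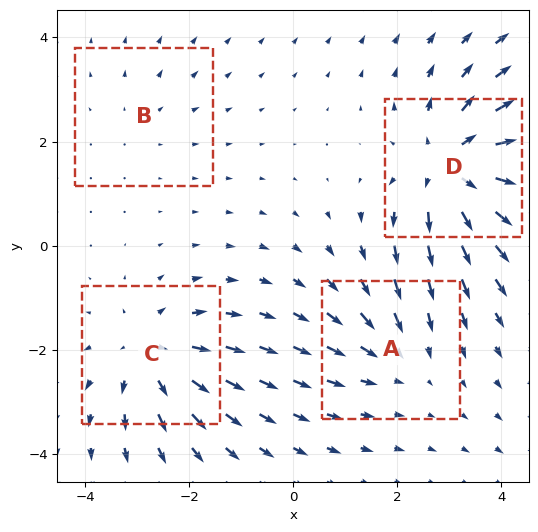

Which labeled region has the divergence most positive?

D

Divergence at each region's feature centre — A: about -3, B: about +2, C: about +5, D: about +6. Region D is most positive.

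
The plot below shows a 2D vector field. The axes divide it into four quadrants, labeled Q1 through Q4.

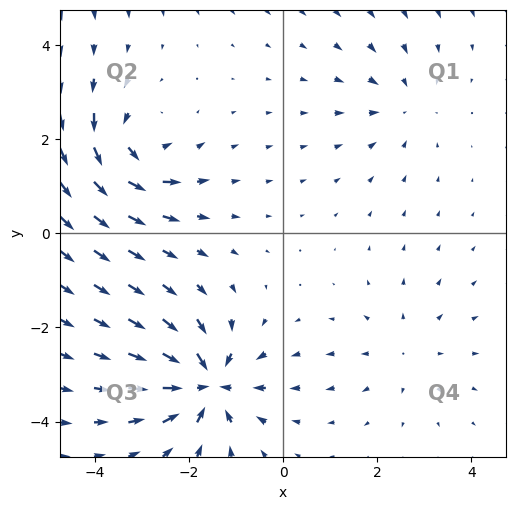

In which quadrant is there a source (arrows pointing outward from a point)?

Q4

The source sits at approximately (2.6, -2.5), which lies in quadrant Q4. The divergence there is about +2, positive as expected for a source.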